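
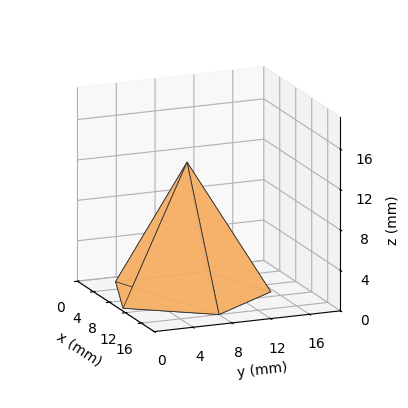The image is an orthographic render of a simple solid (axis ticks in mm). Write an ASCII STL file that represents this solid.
Reading the render: the shape is a regular 5-sided pyramid, base circumscribed radius ≈ 8 mm, apex at z ≈ 13 mm (dimensions read to the nearest mm from the axis ticks). For the STL, each face is triangulated and given an outward normal.

solid part
  facet normal 0.0000 0.0000 -1.0000
    outer loop
      vertex 1.53 12.70 0.00
      vertex 10.47 15.61 0.00
      vertex 16.00 8.00 0.00
    endloop
  endfacet
  facet normal 0.0000 0.0000 -1.0000
    outer loop
      vertex 1.53 3.30 0.00
      vertex 1.53 12.70 0.00
      vertex 16.00 8.00 0.00
    endloop
  endfacet
  facet normal 0.0000 0.0000 -1.0000
    outer loop
      vertex 10.47 0.39 0.00
      vertex 1.53 3.30 0.00
      vertex 16.00 8.00 0.00
    endloop
  endfacet
  facet normal 0.7242 0.5263 0.4457
    outer loop
      vertex 16.00 8.00 0.00
      vertex 10.47 15.61 0.00
      vertex 8.00 8.00 13.00
    endloop
  endfacet
  facet normal -0.2771 0.8512 0.4457
    outer loop
      vertex 10.47 15.61 0.00
      vertex 1.53 12.70 0.00
      vertex 8.00 8.00 13.00
    endloop
  endfacet
  facet normal -0.8953 0.0000 0.4456
    outer loop
      vertex 1.53 12.70 0.00
      vertex 1.53 3.30 0.00
      vertex 8.00 8.00 13.00
    endloop
  endfacet
  facet normal -0.2771 -0.8512 0.4457
    outer loop
      vertex 1.53 3.30 0.00
      vertex 10.47 0.39 0.00
      vertex 8.00 8.00 13.00
    endloop
  endfacet
  facet normal 0.7242 -0.5263 0.4457
    outer loop
      vertex 10.47 0.39 0.00
      vertex 16.00 8.00 0.00
      vertex 8.00 8.00 13.00
    endloop
  endfacet
endsolid part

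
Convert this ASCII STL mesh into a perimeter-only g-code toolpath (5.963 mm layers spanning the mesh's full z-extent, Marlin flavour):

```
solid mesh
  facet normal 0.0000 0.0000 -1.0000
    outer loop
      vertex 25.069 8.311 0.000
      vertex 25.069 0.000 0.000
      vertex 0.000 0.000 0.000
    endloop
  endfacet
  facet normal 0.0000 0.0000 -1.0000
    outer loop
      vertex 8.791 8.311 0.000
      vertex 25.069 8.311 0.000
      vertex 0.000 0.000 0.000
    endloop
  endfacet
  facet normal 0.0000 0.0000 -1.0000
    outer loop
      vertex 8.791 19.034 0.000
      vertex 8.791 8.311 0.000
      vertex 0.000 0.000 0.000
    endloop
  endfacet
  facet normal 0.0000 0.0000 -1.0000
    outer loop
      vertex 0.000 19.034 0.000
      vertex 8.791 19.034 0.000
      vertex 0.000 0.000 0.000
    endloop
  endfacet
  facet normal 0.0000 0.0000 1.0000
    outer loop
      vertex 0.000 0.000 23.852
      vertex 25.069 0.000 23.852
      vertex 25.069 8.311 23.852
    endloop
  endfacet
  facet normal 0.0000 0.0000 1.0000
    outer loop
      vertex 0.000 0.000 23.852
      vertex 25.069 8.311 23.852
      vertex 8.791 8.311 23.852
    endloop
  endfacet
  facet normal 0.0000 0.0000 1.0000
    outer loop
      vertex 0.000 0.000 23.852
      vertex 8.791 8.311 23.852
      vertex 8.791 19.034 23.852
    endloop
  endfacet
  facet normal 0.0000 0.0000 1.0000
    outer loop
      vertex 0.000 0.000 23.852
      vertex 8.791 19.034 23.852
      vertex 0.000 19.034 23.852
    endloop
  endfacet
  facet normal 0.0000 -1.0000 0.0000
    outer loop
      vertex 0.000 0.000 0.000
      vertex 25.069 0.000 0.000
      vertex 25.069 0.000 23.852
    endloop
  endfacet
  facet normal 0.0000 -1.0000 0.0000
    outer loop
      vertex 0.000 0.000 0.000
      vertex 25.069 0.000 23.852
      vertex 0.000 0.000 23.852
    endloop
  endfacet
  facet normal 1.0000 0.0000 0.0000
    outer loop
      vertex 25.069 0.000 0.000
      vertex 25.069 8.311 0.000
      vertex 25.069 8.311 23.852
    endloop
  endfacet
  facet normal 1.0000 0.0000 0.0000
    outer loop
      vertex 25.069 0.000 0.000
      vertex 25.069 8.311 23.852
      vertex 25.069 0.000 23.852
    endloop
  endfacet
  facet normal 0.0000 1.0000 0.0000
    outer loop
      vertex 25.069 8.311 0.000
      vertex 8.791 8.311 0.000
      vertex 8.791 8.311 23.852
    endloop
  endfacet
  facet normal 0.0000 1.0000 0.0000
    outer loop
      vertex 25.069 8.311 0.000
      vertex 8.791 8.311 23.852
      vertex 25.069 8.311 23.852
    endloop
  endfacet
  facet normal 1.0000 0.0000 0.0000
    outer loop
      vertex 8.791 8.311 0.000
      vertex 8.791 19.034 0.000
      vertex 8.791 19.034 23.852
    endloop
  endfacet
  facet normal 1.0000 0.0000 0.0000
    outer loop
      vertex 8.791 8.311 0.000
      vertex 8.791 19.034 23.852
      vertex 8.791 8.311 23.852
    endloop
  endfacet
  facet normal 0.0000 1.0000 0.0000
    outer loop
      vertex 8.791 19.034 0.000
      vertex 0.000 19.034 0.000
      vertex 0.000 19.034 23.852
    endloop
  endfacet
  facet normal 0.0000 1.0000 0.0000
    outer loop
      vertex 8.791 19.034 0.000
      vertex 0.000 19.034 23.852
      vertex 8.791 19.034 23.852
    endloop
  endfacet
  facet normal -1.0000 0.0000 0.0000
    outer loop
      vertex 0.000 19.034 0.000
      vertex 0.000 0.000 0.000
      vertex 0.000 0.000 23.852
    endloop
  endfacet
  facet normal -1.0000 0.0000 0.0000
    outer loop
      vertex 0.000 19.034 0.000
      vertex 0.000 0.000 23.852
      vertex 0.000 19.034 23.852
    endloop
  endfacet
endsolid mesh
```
; perimeter-only toolpath
G21 ; units = mm
G90 ; absolute positioning
G28 ; home
; layer 1
G0 Z5.963
G0 X0.000 Y0.000
G1 X25.069 Y0.000
G1 X25.069 Y8.311
G1 X8.791 Y8.311
G1 X8.791 Y19.034
G1 X0.000 Y19.034
G1 X0.000 Y0.000
; layer 2
G0 Z11.926
G0 X0.000 Y0.000
G1 X25.069 Y0.000
G1 X25.069 Y8.311
G1 X8.791 Y8.311
G1 X8.791 Y19.034
G1 X0.000 Y19.034
G1 X0.000 Y0.000
; layer 3
G0 Z17.889
G0 X0.000 Y0.000
G1 X25.069 Y0.000
G1 X25.069 Y8.311
G1 X8.791 Y8.311
G1 X8.791 Y19.034
G1 X0.000 Y19.034
G1 X0.000 Y0.000
; layer 4
G0 Z23.852
G0 X0.000 Y0.000
G1 X25.069 Y0.000
G1 X25.069 Y8.311
G1 X8.791 Y8.311
G1 X8.791 Y19.034
G1 X0.000 Y19.034
G1 X0.000 Y0.000
M2 ; end

The solid is an L-shaped prism: outer 25.1 × 19 mm, arm thicknesses ≈ 8.31 mm (horizontal) and 8.79 mm (vertical), extruded 23.9 mm in z. Slicing at Δz = 5.963 mm — 4 equal slices spanning the solid's height, so layer i sits at z = i·h/4 — gives 4 non-empty perimeters. Each is a 6-segment closed polygon; G0 lifts to the layer z and rapids to the start vertex, then G1 traces the edges.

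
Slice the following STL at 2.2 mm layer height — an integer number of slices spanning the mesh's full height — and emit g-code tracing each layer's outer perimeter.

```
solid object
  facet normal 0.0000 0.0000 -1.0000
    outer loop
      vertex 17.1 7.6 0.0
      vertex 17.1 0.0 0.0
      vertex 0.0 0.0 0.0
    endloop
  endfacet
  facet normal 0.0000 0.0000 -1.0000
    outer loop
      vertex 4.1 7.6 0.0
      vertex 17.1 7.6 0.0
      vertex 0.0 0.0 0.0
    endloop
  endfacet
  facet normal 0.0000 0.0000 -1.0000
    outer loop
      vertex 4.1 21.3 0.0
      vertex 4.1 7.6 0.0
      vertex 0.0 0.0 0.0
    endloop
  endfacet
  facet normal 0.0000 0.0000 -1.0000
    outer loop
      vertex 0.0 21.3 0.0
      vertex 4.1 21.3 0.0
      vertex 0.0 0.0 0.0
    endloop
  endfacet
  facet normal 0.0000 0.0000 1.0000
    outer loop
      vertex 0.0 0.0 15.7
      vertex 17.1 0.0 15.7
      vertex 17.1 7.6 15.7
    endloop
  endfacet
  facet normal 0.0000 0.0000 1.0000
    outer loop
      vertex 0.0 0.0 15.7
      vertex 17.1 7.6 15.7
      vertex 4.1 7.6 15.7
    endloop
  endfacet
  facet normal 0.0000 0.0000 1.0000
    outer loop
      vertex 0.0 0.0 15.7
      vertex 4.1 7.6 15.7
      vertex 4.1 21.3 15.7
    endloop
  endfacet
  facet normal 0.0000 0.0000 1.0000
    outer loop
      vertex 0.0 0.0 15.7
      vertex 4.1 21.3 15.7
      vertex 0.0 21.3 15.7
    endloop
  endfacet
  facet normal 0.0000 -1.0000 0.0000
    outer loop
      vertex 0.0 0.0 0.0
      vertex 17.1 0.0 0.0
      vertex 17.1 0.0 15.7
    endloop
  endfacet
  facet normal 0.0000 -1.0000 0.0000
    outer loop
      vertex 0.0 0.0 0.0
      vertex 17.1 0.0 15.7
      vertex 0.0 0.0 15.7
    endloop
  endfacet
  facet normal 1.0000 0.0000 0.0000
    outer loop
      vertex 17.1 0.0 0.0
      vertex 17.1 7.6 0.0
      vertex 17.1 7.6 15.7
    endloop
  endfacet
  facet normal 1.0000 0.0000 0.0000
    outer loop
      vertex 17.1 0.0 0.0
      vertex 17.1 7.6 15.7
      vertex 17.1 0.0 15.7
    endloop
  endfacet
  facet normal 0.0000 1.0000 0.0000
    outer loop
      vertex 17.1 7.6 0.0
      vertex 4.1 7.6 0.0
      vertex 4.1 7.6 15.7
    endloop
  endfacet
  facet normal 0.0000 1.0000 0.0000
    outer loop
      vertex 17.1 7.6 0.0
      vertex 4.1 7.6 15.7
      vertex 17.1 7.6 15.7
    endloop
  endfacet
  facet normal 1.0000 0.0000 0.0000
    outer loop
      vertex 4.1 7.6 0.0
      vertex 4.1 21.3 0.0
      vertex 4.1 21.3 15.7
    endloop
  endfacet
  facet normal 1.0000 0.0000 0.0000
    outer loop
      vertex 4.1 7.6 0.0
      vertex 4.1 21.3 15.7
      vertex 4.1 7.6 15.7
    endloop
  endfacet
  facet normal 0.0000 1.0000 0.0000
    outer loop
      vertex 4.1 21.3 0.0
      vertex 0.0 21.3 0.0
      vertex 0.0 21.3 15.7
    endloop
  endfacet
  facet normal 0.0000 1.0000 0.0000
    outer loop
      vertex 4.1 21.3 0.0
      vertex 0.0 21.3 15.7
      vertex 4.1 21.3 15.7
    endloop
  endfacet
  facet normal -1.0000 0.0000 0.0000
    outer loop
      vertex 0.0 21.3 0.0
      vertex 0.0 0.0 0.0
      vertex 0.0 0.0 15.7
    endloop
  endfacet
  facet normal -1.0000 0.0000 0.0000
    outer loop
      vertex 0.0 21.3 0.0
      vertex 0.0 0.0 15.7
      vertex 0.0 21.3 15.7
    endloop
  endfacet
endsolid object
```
; perimeter-only toolpath
G21 ; units = mm
G90 ; absolute positioning
G28 ; home
; layer 1
G0 Z2.2
G0 X0.0 Y0.0
G1 X17.1 Y0.0
G1 X17.1 Y7.6
G1 X4.1 Y7.6
G1 X4.1 Y21.3
G1 X0.0 Y21.3
G1 X0.0 Y0.0
; layer 2
G0 Z4.5
G0 X0.0 Y0.0
G1 X17.1 Y0.0
G1 X17.1 Y7.6
G1 X4.1 Y7.6
G1 X4.1 Y21.3
G1 X0.0 Y21.3
G1 X0.0 Y0.0
; layer 3
G0 Z6.7
G0 X0.0 Y0.0
G1 X17.1 Y0.0
G1 X17.1 Y7.6
G1 X4.1 Y7.6
G1 X4.1 Y21.3
G1 X0.0 Y21.3
G1 X0.0 Y0.0
; layer 4
G0 Z9.0
G0 X0.0 Y0.0
G1 X17.1 Y0.0
G1 X17.1 Y7.6
G1 X4.1 Y7.6
G1 X4.1 Y21.3
G1 X0.0 Y21.3
G1 X0.0 Y0.0
; layer 5
G0 Z11.2
G0 X0.0 Y0.0
G1 X17.1 Y0.0
G1 X17.1 Y7.6
G1 X4.1 Y7.6
G1 X4.1 Y21.3
G1 X0.0 Y21.3
G1 X0.0 Y0.0
; layer 6
G0 Z13.5
G0 X0.0 Y0.0
G1 X17.1 Y0.0
G1 X17.1 Y7.6
G1 X4.1 Y7.6
G1 X4.1 Y21.3
G1 X0.0 Y21.3
G1 X0.0 Y0.0
; layer 7
G0 Z15.7
G0 X0.0 Y0.0
G1 X17.1 Y0.0
G1 X17.1 Y7.6
G1 X4.1 Y7.6
G1 X4.1 Y21.3
G1 X0.0 Y21.3
G1 X0.0 Y0.0
M2 ; end

The solid is an L-shaped prism: outer 17.1 × 21.3 mm, arm thicknesses ≈ 7.6 mm (horizontal) and 4.1 mm (vertical), extruded 15.7 mm in z. Slicing at Δz = 2.2 mm — 7 equal slices spanning the solid's height, so layer i sits at z = i·h/7 — gives 7 non-empty perimeters. Each is a 6-segment closed polygon; G0 lifts to the layer z and rapids to the start vertex, then G1 traces the edges.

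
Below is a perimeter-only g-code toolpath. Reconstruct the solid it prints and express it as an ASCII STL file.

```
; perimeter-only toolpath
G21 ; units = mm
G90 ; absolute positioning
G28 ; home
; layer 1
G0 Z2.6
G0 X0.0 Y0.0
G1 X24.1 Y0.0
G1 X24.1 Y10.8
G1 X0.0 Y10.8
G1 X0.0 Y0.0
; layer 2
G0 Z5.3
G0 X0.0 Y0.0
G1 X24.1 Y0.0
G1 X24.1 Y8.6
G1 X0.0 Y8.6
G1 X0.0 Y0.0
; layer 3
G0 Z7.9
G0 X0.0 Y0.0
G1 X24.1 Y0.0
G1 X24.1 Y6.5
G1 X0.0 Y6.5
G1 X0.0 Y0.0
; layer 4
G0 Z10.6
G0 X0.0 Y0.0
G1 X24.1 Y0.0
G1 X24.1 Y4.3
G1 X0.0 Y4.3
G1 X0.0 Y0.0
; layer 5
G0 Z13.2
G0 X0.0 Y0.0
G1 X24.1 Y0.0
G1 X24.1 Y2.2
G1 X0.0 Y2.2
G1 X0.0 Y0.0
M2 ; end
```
solid part
  facet normal 0.0000 0.0000 -1.0000
    outer loop
      vertex 24.1 12.9 0.0
      vertex 24.1 0.0 0.0
      vertex 0.0 0.0 0.0
    endloop
  endfacet
  facet normal 0.0000 0.0000 -1.0000
    outer loop
      vertex 0.0 12.9 0.0
      vertex 24.1 12.9 0.0
      vertex 0.0 0.0 0.0
    endloop
  endfacet
  facet normal 0.0000 -1.0000 0.0000
    outer loop
      vertex 0.0 0.0 0.0
      vertex 24.1 0.0 0.0
      vertex 24.1 0.0 15.9
    endloop
  endfacet
  facet normal 0.0000 -1.0000 0.0000
    outer loop
      vertex 0.0 0.0 0.0
      vertex 24.1 0.0 15.9
      vertex 0.0 0.0 15.9
    endloop
  endfacet
  facet normal 0.0000 0.7766 0.6300
    outer loop
      vertex 0.0 0.0 15.9
      vertex 24.1 0.0 15.9
      vertex 24.1 12.9 0.0
    endloop
  endfacet
  facet normal 0.0000 0.7766 0.6300
    outer loop
      vertex 0.0 0.0 15.9
      vertex 24.1 12.9 0.0
      vertex 0.0 12.9 0.0
    endloop
  endfacet
  facet normal -1.0000 0.0000 0.0000
    outer loop
      vertex 0.0 0.0 15.9
      vertex 0.0 12.9 0.0
      vertex 0.0 0.0 0.0
    endloop
  endfacet
  facet normal 1.0000 0.0000 0.0000
    outer loop
      vertex 24.1 0.0 0.0
      vertex 24.1 12.9 0.0
      vertex 24.1 0.0 15.9
    endloop
  endfacet
endsolid part

The G0 Z moves step by Δz≈2.6 mm. The G1 loops shrink linearly with z, so the solid tapers from its base footprint up to z≈15.9. Closing with a flat bottom cap and the tapered top and triangulating gives 8 facets — a wedge (ramp): 24.1 × 12.9 mm base, rising to 15.9 mm along the y=0 edge and sloping linearly to z=0 at y=12.9.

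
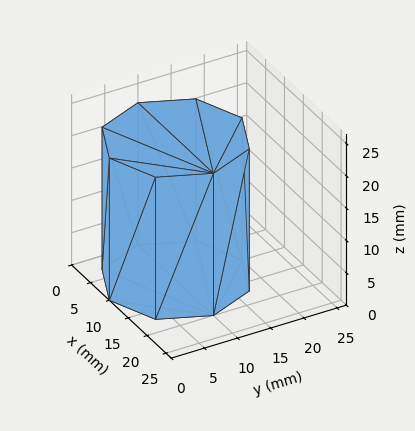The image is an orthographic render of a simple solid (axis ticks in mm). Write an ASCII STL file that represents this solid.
Reading the render: the shape is a regular 8-sided prism (a cylinder approximated with 8 flat sides), circumscribed radius ≈ 10 mm, height ≈ 22 mm (dimensions read to the nearest mm from the axis ticks). For the STL, each face is triangulated and given an outward normal.

solid part
  facet normal 0.0000 0.0000 -1.0000
    outer loop
      vertex 10.00 20.00 0.00
      vertex 17.07 17.07 0.00
      vertex 20.00 10.00 0.00
    endloop
  endfacet
  facet normal 0.0000 0.0000 -1.0000
    outer loop
      vertex 2.93 17.07 0.00
      vertex 10.00 20.00 0.00
      vertex 20.00 10.00 0.00
    endloop
  endfacet
  facet normal 0.0000 0.0000 -1.0000
    outer loop
      vertex 0.00 10.00 0.00
      vertex 2.93 17.07 0.00
      vertex 20.00 10.00 0.00
    endloop
  endfacet
  facet normal 0.0000 0.0000 -1.0000
    outer loop
      vertex 2.93 2.93 0.00
      vertex 0.00 10.00 0.00
      vertex 20.00 10.00 0.00
    endloop
  endfacet
  facet normal 0.0000 0.0000 -1.0000
    outer loop
      vertex 10.00 0.00 0.00
      vertex 2.93 2.93 0.00
      vertex 20.00 10.00 0.00
    endloop
  endfacet
  facet normal 0.0000 0.0000 -1.0000
    outer loop
      vertex 17.07 2.93 0.00
      vertex 10.00 0.00 0.00
      vertex 20.00 10.00 0.00
    endloop
  endfacet
  facet normal 0.0000 0.0000 1.0000
    outer loop
      vertex 20.00 10.00 22.00
      vertex 17.07 17.07 22.00
      vertex 10.00 20.00 22.00
    endloop
  endfacet
  facet normal 0.0000 0.0000 1.0000
    outer loop
      vertex 20.00 10.00 22.00
      vertex 10.00 20.00 22.00
      vertex 2.93 17.07 22.00
    endloop
  endfacet
  facet normal 0.0000 0.0000 1.0000
    outer loop
      vertex 20.00 10.00 22.00
      vertex 2.93 17.07 22.00
      vertex 0.00 10.00 22.00
    endloop
  endfacet
  facet normal 0.0000 0.0000 1.0000
    outer loop
      vertex 20.00 10.00 22.00
      vertex 0.00 10.00 22.00
      vertex 2.93 2.93 22.00
    endloop
  endfacet
  facet normal 0.0000 0.0000 1.0000
    outer loop
      vertex 20.00 10.00 22.00
      vertex 2.93 2.93 22.00
      vertex 10.00 0.00 22.00
    endloop
  endfacet
  facet normal 0.0000 0.0000 1.0000
    outer loop
      vertex 20.00 10.00 22.00
      vertex 10.00 0.00 22.00
      vertex 17.07 2.93 22.00
    endloop
  endfacet
  facet normal 0.9238 0.3829 0.0000
    outer loop
      vertex 20.00 10.00 0.00
      vertex 17.07 17.07 0.00
      vertex 17.07 17.07 22.00
    endloop
  endfacet
  facet normal 0.9238 0.3829 0.0000
    outer loop
      vertex 20.00 10.00 0.00
      vertex 17.07 17.07 22.00
      vertex 20.00 10.00 22.00
    endloop
  endfacet
  facet normal 0.3829 0.9238 0.0000
    outer loop
      vertex 17.07 17.07 0.00
      vertex 10.00 20.00 0.00
      vertex 10.00 20.00 22.00
    endloop
  endfacet
  facet normal 0.3829 0.9238 0.0000
    outer loop
      vertex 17.07 17.07 0.00
      vertex 10.00 20.00 22.00
      vertex 17.07 17.07 22.00
    endloop
  endfacet
  facet normal -0.3829 0.9238 0.0000
    outer loop
      vertex 10.00 20.00 0.00
      vertex 2.93 17.07 0.00
      vertex 2.93 17.07 22.00
    endloop
  endfacet
  facet normal -0.3829 0.9238 0.0000
    outer loop
      vertex 10.00 20.00 0.00
      vertex 2.93 17.07 22.00
      vertex 10.00 20.00 22.00
    endloop
  endfacet
  facet normal -0.9238 0.3829 0.0000
    outer loop
      vertex 2.93 17.07 0.00
      vertex 0.00 10.00 0.00
      vertex 0.00 10.00 22.00
    endloop
  endfacet
  facet normal -0.9238 0.3829 0.0000
    outer loop
      vertex 2.93 17.07 0.00
      vertex 0.00 10.00 22.00
      vertex 2.93 17.07 22.00
    endloop
  endfacet
  facet normal -0.9238 -0.3829 0.0000
    outer loop
      vertex 0.00 10.00 0.00
      vertex 2.93 2.93 0.00
      vertex 2.93 2.93 22.00
    endloop
  endfacet
  facet normal -0.9238 -0.3829 0.0000
    outer loop
      vertex 0.00 10.00 0.00
      vertex 2.93 2.93 22.00
      vertex 0.00 10.00 22.00
    endloop
  endfacet
  facet normal -0.3829 -0.9238 0.0000
    outer loop
      vertex 2.93 2.93 0.00
      vertex 10.00 0.00 0.00
      vertex 10.00 0.00 22.00
    endloop
  endfacet
  facet normal -0.3829 -0.9238 0.0000
    outer loop
      vertex 2.93 2.93 0.00
      vertex 10.00 0.00 22.00
      vertex 2.93 2.93 22.00
    endloop
  endfacet
  facet normal 0.3829 -0.9238 0.0000
    outer loop
      vertex 10.00 0.00 0.00
      vertex 17.07 2.93 0.00
      vertex 17.07 2.93 22.00
    endloop
  endfacet
  facet normal 0.3829 -0.9238 0.0000
    outer loop
      vertex 10.00 0.00 0.00
      vertex 17.07 2.93 22.00
      vertex 10.00 0.00 22.00
    endloop
  endfacet
  facet normal 0.9238 -0.3829 0.0000
    outer loop
      vertex 17.07 2.93 0.00
      vertex 20.00 10.00 0.00
      vertex 20.00 10.00 22.00
    endloop
  endfacet
  facet normal 0.9238 -0.3829 0.0000
    outer loop
      vertex 17.07 2.93 0.00
      vertex 20.00 10.00 22.00
      vertex 17.07 2.93 22.00
    endloop
  endfacet
endsolid part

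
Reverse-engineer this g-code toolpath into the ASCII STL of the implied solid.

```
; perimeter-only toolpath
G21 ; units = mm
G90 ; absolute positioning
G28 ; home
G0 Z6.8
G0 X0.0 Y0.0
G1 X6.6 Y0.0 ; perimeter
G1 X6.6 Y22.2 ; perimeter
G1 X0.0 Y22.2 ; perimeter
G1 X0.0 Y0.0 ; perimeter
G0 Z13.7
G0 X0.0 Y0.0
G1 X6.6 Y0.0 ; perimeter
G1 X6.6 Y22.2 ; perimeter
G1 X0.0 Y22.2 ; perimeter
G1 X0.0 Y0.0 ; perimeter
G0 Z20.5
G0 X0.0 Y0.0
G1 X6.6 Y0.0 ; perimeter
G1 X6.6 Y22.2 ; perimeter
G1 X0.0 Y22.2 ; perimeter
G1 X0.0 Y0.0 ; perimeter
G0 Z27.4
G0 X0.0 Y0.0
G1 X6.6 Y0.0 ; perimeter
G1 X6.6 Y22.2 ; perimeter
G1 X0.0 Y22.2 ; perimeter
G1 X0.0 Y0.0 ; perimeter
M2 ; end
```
solid part
  facet normal 0.0000 0.0000 -1.0000
    outer loop
      vertex 6.6 22.2 0.0
      vertex 6.6 0.0 0.0
      vertex 0.0 0.0 0.0
    endloop
  endfacet
  facet normal 0.0000 0.0000 -1.0000
    outer loop
      vertex 0.0 22.2 0.0
      vertex 6.6 22.2 0.0
      vertex 0.0 0.0 0.0
    endloop
  endfacet
  facet normal 0.0000 0.0000 1.0000
    outer loop
      vertex 0.0 0.0 27.4
      vertex 6.6 0.0 27.4
      vertex 6.6 22.2 27.4
    endloop
  endfacet
  facet normal 0.0000 0.0000 1.0000
    outer loop
      vertex 0.0 0.0 27.4
      vertex 6.6 22.2 27.4
      vertex 0.0 22.2 27.4
    endloop
  endfacet
  facet normal 0.0000 -1.0000 0.0000
    outer loop
      vertex 0.0 0.0 0.0
      vertex 6.6 0.0 0.0
      vertex 6.6 0.0 27.4
    endloop
  endfacet
  facet normal 0.0000 -1.0000 0.0000
    outer loop
      vertex 0.0 0.0 0.0
      vertex 6.6 0.0 27.4
      vertex 0.0 0.0 27.4
    endloop
  endfacet
  facet normal 0.0000 1.0000 0.0000
    outer loop
      vertex 6.6 22.2 27.4
      vertex 6.6 22.2 0.0
      vertex 0.0 22.2 0.0
    endloop
  endfacet
  facet normal 0.0000 1.0000 0.0000
    outer loop
      vertex 0.0 22.2 27.4
      vertex 6.6 22.2 27.4
      vertex 0.0 22.2 0.0
    endloop
  endfacet
  facet normal -1.0000 0.0000 0.0000
    outer loop
      vertex 0.0 22.2 27.4
      vertex 0.0 22.2 0.0
      vertex 0.0 0.0 0.0
    endloop
  endfacet
  facet normal -1.0000 0.0000 0.0000
    outer loop
      vertex 0.0 0.0 27.4
      vertex 0.0 22.2 27.4
      vertex 0.0 0.0 0.0
    endloop
  endfacet
  facet normal 1.0000 0.0000 0.0000
    outer loop
      vertex 6.6 0.0 0.0
      vertex 6.6 22.2 0.0
      vertex 6.6 22.2 27.4
    endloop
  endfacet
  facet normal 1.0000 0.0000 0.0000
    outer loop
      vertex 6.6 0.0 0.0
      vertex 6.6 22.2 27.4
      vertex 6.6 0.0 27.4
    endloop
  endfacet
endsolid part

The G0 Z moves step by Δz≈6.8 mm. Every layer's G1 loop is the same polygon, so the solid is a straight extrusion of it from z=0 to z≈27.4. Closing with flat bottom and top caps and triangulating gives 12 facets — a rectangular box, roughly 6.6 × 22.2 mm footprint and 27.4 mm tall.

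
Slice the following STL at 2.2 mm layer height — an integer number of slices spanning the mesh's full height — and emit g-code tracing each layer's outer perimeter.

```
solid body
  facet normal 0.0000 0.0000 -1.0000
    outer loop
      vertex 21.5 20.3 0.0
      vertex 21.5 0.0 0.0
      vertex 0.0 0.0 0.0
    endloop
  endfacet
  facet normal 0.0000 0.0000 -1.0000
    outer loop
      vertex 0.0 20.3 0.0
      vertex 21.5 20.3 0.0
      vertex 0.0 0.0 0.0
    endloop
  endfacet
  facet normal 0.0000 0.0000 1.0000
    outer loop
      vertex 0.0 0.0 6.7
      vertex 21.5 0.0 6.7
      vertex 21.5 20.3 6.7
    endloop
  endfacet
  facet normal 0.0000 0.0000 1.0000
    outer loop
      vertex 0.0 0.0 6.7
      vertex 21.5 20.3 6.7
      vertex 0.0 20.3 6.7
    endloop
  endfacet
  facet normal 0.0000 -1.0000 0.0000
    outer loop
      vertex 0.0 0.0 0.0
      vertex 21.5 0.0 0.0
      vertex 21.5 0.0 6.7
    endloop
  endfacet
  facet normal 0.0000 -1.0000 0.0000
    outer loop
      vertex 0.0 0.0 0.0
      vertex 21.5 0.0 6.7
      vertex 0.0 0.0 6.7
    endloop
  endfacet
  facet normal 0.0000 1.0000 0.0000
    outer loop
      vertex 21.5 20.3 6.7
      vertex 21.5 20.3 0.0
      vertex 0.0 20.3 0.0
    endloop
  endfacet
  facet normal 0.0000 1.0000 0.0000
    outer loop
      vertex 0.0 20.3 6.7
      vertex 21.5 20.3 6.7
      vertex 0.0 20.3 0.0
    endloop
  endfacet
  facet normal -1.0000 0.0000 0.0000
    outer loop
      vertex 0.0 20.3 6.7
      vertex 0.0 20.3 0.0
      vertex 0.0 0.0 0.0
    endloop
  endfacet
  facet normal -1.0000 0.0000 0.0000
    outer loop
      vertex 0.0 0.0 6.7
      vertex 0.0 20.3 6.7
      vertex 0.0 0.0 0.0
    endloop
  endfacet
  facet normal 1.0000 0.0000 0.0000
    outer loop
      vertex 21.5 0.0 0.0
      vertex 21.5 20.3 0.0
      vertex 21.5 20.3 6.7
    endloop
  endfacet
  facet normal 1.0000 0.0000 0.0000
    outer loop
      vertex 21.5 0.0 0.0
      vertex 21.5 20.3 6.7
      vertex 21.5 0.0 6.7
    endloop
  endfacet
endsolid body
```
; perimeter-only toolpath
G21 ; units = mm
G90 ; absolute positioning
G28 ; home
; layer 1
G0 Z2.2
G0 X0.0 Y0.0
G1 X21.5 Y0.0
G1 X21.5 Y20.3
G1 X0.0 Y20.3
G1 X0.0 Y0.0
; layer 2
G0 Z4.5
G0 X0.0 Y0.0
G1 X21.5 Y0.0
G1 X21.5 Y20.3
G1 X0.0 Y20.3
G1 X0.0 Y0.0
; layer 3
G0 Z6.7
G0 X0.0 Y0.0
G1 X21.5 Y0.0
G1 X21.5 Y20.3
G1 X0.0 Y20.3
G1 X0.0 Y0.0
M2 ; end

The solid is a rectangular box, roughly 21.5 × 20.3 mm footprint and 6.7 mm tall. Slicing at Δz = 2.2 mm — 3 equal slices spanning the solid's height, so layer i sits at z = i·h/3 — gives 3 non-empty perimeters. Each is a 4-segment closed polygon; G0 lifts to the layer z and rapids to the start vertex, then G1 traces the edges.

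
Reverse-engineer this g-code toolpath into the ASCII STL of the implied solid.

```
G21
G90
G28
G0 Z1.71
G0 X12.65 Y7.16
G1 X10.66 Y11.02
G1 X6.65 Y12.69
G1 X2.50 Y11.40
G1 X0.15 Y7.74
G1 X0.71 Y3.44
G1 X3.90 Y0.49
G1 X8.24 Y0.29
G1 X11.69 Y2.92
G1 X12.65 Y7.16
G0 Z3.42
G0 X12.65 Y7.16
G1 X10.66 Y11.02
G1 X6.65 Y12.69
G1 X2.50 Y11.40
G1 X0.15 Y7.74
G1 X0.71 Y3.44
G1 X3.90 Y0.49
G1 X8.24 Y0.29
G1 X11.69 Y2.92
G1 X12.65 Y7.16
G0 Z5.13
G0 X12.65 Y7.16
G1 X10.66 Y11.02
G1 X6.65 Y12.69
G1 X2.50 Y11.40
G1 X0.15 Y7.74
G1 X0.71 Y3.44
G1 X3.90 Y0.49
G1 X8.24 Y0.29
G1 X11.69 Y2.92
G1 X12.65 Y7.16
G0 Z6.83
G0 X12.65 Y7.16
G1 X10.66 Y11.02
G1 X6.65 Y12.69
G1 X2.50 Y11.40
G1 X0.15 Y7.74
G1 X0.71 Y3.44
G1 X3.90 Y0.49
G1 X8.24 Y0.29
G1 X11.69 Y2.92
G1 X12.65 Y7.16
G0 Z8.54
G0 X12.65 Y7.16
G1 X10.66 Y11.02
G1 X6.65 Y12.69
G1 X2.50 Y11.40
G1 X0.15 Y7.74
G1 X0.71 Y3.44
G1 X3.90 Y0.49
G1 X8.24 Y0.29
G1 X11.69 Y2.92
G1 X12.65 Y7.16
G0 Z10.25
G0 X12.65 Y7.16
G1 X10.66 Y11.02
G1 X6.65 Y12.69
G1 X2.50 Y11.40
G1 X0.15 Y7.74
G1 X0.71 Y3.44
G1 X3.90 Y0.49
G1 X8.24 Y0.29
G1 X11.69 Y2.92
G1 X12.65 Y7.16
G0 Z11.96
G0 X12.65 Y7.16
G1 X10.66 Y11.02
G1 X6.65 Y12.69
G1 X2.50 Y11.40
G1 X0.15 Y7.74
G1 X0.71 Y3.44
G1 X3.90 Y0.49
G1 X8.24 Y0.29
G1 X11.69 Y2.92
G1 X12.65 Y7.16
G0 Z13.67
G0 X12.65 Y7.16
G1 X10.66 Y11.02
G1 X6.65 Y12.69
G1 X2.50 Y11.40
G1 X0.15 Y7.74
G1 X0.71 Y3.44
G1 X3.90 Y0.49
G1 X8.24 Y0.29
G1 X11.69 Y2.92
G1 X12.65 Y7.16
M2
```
solid part
  facet normal 0.0000 0.0000 -1.0000
    outer loop
      vertex 6.65 12.69 0.00
      vertex 10.66 11.02 0.00
      vertex 12.65 7.16 0.00
    endloop
  endfacet
  facet normal 0.0000 0.0000 -1.0000
    outer loop
      vertex 2.50 11.40 0.00
      vertex 6.65 12.69 0.00
      vertex 12.65 7.16 0.00
    endloop
  endfacet
  facet normal 0.0000 0.0000 -1.0000
    outer loop
      vertex 0.15 7.74 0.00
      vertex 2.50 11.40 0.00
      vertex 12.65 7.16 0.00
    endloop
  endfacet
  facet normal 0.0000 0.0000 -1.0000
    outer loop
      vertex 0.71 3.44 0.00
      vertex 0.15 7.74 0.00
      vertex 12.65 7.16 0.00
    endloop
  endfacet
  facet normal 0.0000 0.0000 -1.0000
    outer loop
      vertex 3.90 0.49 0.00
      vertex 0.71 3.44 0.00
      vertex 12.65 7.16 0.00
    endloop
  endfacet
  facet normal 0.0000 0.0000 -1.0000
    outer loop
      vertex 8.24 0.29 0.00
      vertex 3.90 0.49 0.00
      vertex 12.65 7.16 0.00
    endloop
  endfacet
  facet normal 0.0000 0.0000 -1.0000
    outer loop
      vertex 11.69 2.92 0.00
      vertex 8.24 0.29 0.00
      vertex 12.65 7.16 0.00
    endloop
  endfacet
  facet normal 0.0000 0.0000 1.0000
    outer loop
      vertex 12.65 7.16 13.67
      vertex 10.66 11.02 13.67
      vertex 6.65 12.69 13.67
    endloop
  endfacet
  facet normal 0.0000 0.0000 1.0000
    outer loop
      vertex 12.65 7.16 13.67
      vertex 6.65 12.69 13.67
      vertex 2.50 11.40 13.67
    endloop
  endfacet
  facet normal 0.0000 0.0000 1.0000
    outer loop
      vertex 12.65 7.16 13.67
      vertex 2.50 11.40 13.67
      vertex 0.15 7.74 13.67
    endloop
  endfacet
  facet normal 0.0000 0.0000 1.0000
    outer loop
      vertex 12.65 7.16 13.67
      vertex 0.15 7.74 13.67
      vertex 0.71 3.44 13.67
    endloop
  endfacet
  facet normal 0.0000 0.0000 1.0000
    outer loop
      vertex 12.65 7.16 13.67
      vertex 0.71 3.44 13.67
      vertex 3.90 0.49 13.67
    endloop
  endfacet
  facet normal 0.0000 0.0000 1.0000
    outer loop
      vertex 12.65 7.16 13.67
      vertex 3.90 0.49 13.67
      vertex 8.24 0.29 13.67
    endloop
  endfacet
  facet normal 0.0000 0.0000 1.0000
    outer loop
      vertex 12.65 7.16 13.67
      vertex 8.24 0.29 13.67
      vertex 11.69 2.92 13.67
    endloop
  endfacet
  facet normal 0.8888 0.4582 0.0000
    outer loop
      vertex 12.65 7.16 0.00
      vertex 10.66 11.02 0.00
      vertex 10.66 11.02 13.67
    endloop
  endfacet
  facet normal 0.8888 0.4582 0.0000
    outer loop
      vertex 12.65 7.16 0.00
      vertex 10.66 11.02 13.67
      vertex 12.65 7.16 13.67
    endloop
  endfacet
  facet normal 0.3845 0.9231 0.0000
    outer loop
      vertex 10.66 11.02 0.00
      vertex 6.65 12.69 0.00
      vertex 6.65 12.69 13.67
    endloop
  endfacet
  facet normal 0.3845 0.9231 0.0000
    outer loop
      vertex 10.66 11.02 0.00
      vertex 6.65 12.69 13.67
      vertex 10.66 11.02 13.67
    endloop
  endfacet
  facet normal -0.2968 0.9549 0.0000
    outer loop
      vertex 6.65 12.69 0.00
      vertex 2.50 11.40 0.00
      vertex 2.50 11.40 13.67
    endloop
  endfacet
  facet normal -0.2968 0.9549 0.0000
    outer loop
      vertex 6.65 12.69 0.00
      vertex 2.50 11.40 13.67
      vertex 6.65 12.69 13.67
    endloop
  endfacet
  facet normal -0.8415 0.5403 0.0000
    outer loop
      vertex 2.50 11.40 0.00
      vertex 0.15 7.74 0.00
      vertex 0.15 7.74 13.67
    endloop
  endfacet
  facet normal -0.8415 0.5403 0.0000
    outer loop
      vertex 2.50 11.40 0.00
      vertex 0.15 7.74 13.67
      vertex 2.50 11.40 13.67
    endloop
  endfacet
  facet normal -0.9916 -0.1291 0.0000
    outer loop
      vertex 0.15 7.74 0.00
      vertex 0.71 3.44 0.00
      vertex 0.71 3.44 13.67
    endloop
  endfacet
  facet normal -0.9916 -0.1291 0.0000
    outer loop
      vertex 0.15 7.74 0.00
      vertex 0.71 3.44 13.67
      vertex 0.15 7.74 13.67
    endloop
  endfacet
  facet normal -0.6789 -0.7342 0.0000
    outer loop
      vertex 0.71 3.44 0.00
      vertex 3.90 0.49 0.00
      vertex 3.90 0.49 13.67
    endloop
  endfacet
  facet normal -0.6789 -0.7342 0.0000
    outer loop
      vertex 0.71 3.44 0.00
      vertex 3.90 0.49 13.67
      vertex 0.71 3.44 13.67
    endloop
  endfacet
  facet normal -0.0460 -0.9989 0.0000
    outer loop
      vertex 3.90 0.49 0.00
      vertex 8.24 0.29 0.00
      vertex 8.24 0.29 13.67
    endloop
  endfacet
  facet normal -0.0460 -0.9989 0.0000
    outer loop
      vertex 3.90 0.49 0.00
      vertex 8.24 0.29 13.67
      vertex 3.90 0.49 13.67
    endloop
  endfacet
  facet normal 0.6063 -0.7953 0.0000
    outer loop
      vertex 8.24 0.29 0.00
      vertex 11.69 2.92 0.00
      vertex 11.69 2.92 13.67
    endloop
  endfacet
  facet normal 0.6063 -0.7953 0.0000
    outer loop
      vertex 8.24 0.29 0.00
      vertex 11.69 2.92 13.67
      vertex 8.24 0.29 13.67
    endloop
  endfacet
  facet normal 0.9753 -0.2208 0.0000
    outer loop
      vertex 11.69 2.92 0.00
      vertex 12.65 7.16 0.00
      vertex 12.65 7.16 13.67
    endloop
  endfacet
  facet normal 0.9753 -0.2208 0.0000
    outer loop
      vertex 11.69 2.92 0.00
      vertex 12.65 7.16 13.67
      vertex 11.69 2.92 13.67
    endloop
  endfacet
endsolid part

The G0 Z moves step by Δz≈1.71 mm. Every layer's G1 loop is the same polygon, so the solid is a straight extrusion of it from z=0 to z≈13.7. Closing with flat bottom and top caps and triangulating gives 32 facets — a regular 9-sided prism (a cylinder approximated with 9 flat sides), circumscribed radius ≈ 6.35 mm, height ≈ 13.7 mm.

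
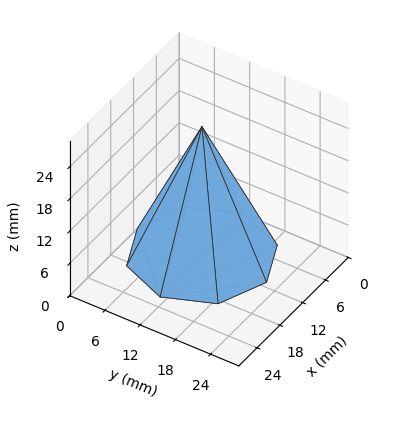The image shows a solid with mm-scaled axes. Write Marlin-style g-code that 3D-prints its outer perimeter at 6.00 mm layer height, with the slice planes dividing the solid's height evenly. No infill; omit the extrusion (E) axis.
Reading the render: the shape is a regular 8-sided pyramid, base circumscribed radius ≈ 11 mm, apex at z ≈ 24 mm (dimensions read to the nearest mm from the axis ticks). For the g-code, the solid's height is divided into equal slices at the stated Δz and each level perimeter traced with G1 moves after a G0 lift.

; perimeter-only toolpath
G21 ; units = mm
G90 ; absolute positioning
G28 ; home
; layer 1
G0 Z6.00
G0 X19.25 Y11.00
G1 X16.84 Y16.84
G1 X11.00 Y19.25
G1 X5.17 Y16.84
G1 X2.75 Y11.00
G1 X5.17 Y5.17
G1 X11.00 Y2.75
G1 X16.84 Y5.17
G1 X19.25 Y11.00
; layer 2
G0 Z12.00
G0 X16.50 Y11.00
G1 X14.89 Y14.89
G1 X11.00 Y16.50
G1 X7.11 Y14.89
G1 X5.50 Y11.00
G1 X7.11 Y7.11
G1 X11.00 Y5.50
G1 X14.89 Y7.11
G1 X16.50 Y11.00
; layer 3
G0 Z18.00
G0 X13.75 Y11.00
G1 X12.95 Y12.95
G1 X11.00 Y13.75
G1 X9.05 Y12.95
G1 X8.25 Y11.00
G1 X9.05 Y9.05
G1 X11.00 Y8.25
G1 X12.95 Y9.05
G1 X13.75 Y11.00
M2 ; end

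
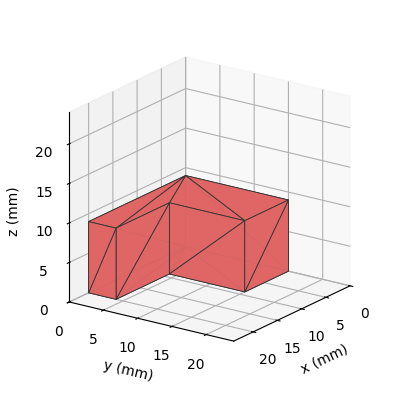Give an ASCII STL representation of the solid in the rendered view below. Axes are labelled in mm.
Reading the render: the shape is an L-shaped prism: outer 20 × 15 mm, arm thicknesses ≈ 4 mm (horizontal) and 9 mm (vertical), extruded 9 mm in z (dimensions read to the nearest mm from the axis ticks). For the STL, each face is triangulated and given an outward normal.

solid part
  facet normal 0.0000 0.0000 -1.0000
    outer loop
      vertex 20.00 4.00 0.00
      vertex 20.00 0.00 0.00
      vertex 0.00 0.00 0.00
    endloop
  endfacet
  facet normal 0.0000 0.0000 -1.0000
    outer loop
      vertex 9.00 4.00 0.00
      vertex 20.00 4.00 0.00
      vertex 0.00 0.00 0.00
    endloop
  endfacet
  facet normal 0.0000 0.0000 -1.0000
    outer loop
      vertex 9.00 15.00 0.00
      vertex 9.00 4.00 0.00
      vertex 0.00 0.00 0.00
    endloop
  endfacet
  facet normal 0.0000 0.0000 -1.0000
    outer loop
      vertex 0.00 15.00 0.00
      vertex 9.00 15.00 0.00
      vertex 0.00 0.00 0.00
    endloop
  endfacet
  facet normal 0.0000 0.0000 1.0000
    outer loop
      vertex 0.00 0.00 9.00
      vertex 20.00 0.00 9.00
      vertex 20.00 4.00 9.00
    endloop
  endfacet
  facet normal 0.0000 0.0000 1.0000
    outer loop
      vertex 0.00 0.00 9.00
      vertex 20.00 4.00 9.00
      vertex 9.00 4.00 9.00
    endloop
  endfacet
  facet normal 0.0000 0.0000 1.0000
    outer loop
      vertex 0.00 0.00 9.00
      vertex 9.00 4.00 9.00
      vertex 9.00 15.00 9.00
    endloop
  endfacet
  facet normal 0.0000 0.0000 1.0000
    outer loop
      vertex 0.00 0.00 9.00
      vertex 9.00 15.00 9.00
      vertex 0.00 15.00 9.00
    endloop
  endfacet
  facet normal 0.0000 -1.0000 0.0000
    outer loop
      vertex 0.00 0.00 0.00
      vertex 20.00 0.00 0.00
      vertex 20.00 0.00 9.00
    endloop
  endfacet
  facet normal 0.0000 -1.0000 0.0000
    outer loop
      vertex 0.00 0.00 0.00
      vertex 20.00 0.00 9.00
      vertex 0.00 0.00 9.00
    endloop
  endfacet
  facet normal 1.0000 0.0000 0.0000
    outer loop
      vertex 20.00 0.00 0.00
      vertex 20.00 4.00 0.00
      vertex 20.00 4.00 9.00
    endloop
  endfacet
  facet normal 1.0000 0.0000 0.0000
    outer loop
      vertex 20.00 0.00 0.00
      vertex 20.00 4.00 9.00
      vertex 20.00 0.00 9.00
    endloop
  endfacet
  facet normal 0.0000 1.0000 0.0000
    outer loop
      vertex 20.00 4.00 0.00
      vertex 9.00 4.00 0.00
      vertex 9.00 4.00 9.00
    endloop
  endfacet
  facet normal 0.0000 1.0000 0.0000
    outer loop
      vertex 20.00 4.00 0.00
      vertex 9.00 4.00 9.00
      vertex 20.00 4.00 9.00
    endloop
  endfacet
  facet normal 1.0000 0.0000 0.0000
    outer loop
      vertex 9.00 4.00 0.00
      vertex 9.00 15.00 0.00
      vertex 9.00 15.00 9.00
    endloop
  endfacet
  facet normal 1.0000 0.0000 0.0000
    outer loop
      vertex 9.00 4.00 0.00
      vertex 9.00 15.00 9.00
      vertex 9.00 4.00 9.00
    endloop
  endfacet
  facet normal 0.0000 1.0000 0.0000
    outer loop
      vertex 9.00 15.00 0.00
      vertex 0.00 15.00 0.00
      vertex 0.00 15.00 9.00
    endloop
  endfacet
  facet normal 0.0000 1.0000 0.0000
    outer loop
      vertex 9.00 15.00 0.00
      vertex 0.00 15.00 9.00
      vertex 9.00 15.00 9.00
    endloop
  endfacet
  facet normal -1.0000 0.0000 0.0000
    outer loop
      vertex 0.00 15.00 0.00
      vertex 0.00 0.00 0.00
      vertex 0.00 0.00 9.00
    endloop
  endfacet
  facet normal -1.0000 0.0000 0.0000
    outer loop
      vertex 0.00 15.00 0.00
      vertex 0.00 0.00 9.00
      vertex 0.00 15.00 9.00
    endloop
  endfacet
endsolid part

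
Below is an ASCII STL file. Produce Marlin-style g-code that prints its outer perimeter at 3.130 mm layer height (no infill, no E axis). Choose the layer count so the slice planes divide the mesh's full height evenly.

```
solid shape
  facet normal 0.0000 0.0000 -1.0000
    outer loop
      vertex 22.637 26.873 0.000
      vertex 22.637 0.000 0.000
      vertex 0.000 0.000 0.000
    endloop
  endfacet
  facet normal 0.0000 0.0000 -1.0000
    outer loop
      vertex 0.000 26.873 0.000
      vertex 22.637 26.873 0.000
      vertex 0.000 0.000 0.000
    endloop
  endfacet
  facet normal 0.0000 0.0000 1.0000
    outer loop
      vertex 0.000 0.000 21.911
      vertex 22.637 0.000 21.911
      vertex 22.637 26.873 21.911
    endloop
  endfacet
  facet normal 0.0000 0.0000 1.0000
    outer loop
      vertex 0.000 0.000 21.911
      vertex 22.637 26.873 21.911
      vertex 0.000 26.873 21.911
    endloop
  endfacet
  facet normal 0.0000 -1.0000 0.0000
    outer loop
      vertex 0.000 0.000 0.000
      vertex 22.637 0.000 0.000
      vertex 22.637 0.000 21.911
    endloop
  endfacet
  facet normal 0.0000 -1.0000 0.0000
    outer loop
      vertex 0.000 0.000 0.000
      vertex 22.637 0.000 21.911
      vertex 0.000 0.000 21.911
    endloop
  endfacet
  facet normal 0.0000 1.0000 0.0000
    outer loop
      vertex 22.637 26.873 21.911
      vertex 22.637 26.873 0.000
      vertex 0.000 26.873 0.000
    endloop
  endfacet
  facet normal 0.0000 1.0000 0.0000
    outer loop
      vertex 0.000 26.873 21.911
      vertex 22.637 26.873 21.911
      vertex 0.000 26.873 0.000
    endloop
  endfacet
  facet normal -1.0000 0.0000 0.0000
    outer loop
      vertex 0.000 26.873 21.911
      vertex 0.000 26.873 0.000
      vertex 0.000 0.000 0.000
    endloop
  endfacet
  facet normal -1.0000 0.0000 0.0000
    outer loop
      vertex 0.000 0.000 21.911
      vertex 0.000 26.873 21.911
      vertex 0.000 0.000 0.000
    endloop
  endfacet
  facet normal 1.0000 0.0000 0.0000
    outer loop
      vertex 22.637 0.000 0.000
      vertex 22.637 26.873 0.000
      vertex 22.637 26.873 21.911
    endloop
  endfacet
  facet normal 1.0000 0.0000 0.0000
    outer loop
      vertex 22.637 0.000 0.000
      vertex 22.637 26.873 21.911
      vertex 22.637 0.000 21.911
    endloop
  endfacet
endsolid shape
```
; perimeter-only toolpath
G21 ; units = mm
G90 ; absolute positioning
G28 ; home
; layer 1
G0 Z3.130
G0 X0.000 Y0.000
G1 X22.637 Y0.000
G1 X22.637 Y26.873
G1 X0.000 Y26.873
G1 X0.000 Y0.000
; layer 2
G0 Z6.260
G0 X0.000 Y0.000
G1 X22.637 Y0.000
G1 X22.637 Y26.873
G1 X0.000 Y26.873
G1 X0.000 Y0.000
; layer 3
G0 Z9.390
G0 X0.000 Y0.000
G1 X22.637 Y0.000
G1 X22.637 Y26.873
G1 X0.000 Y26.873
G1 X0.000 Y0.000
; layer 4
G0 Z12.521
G0 X0.000 Y0.000
G1 X22.637 Y0.000
G1 X22.637 Y26.873
G1 X0.000 Y26.873
G1 X0.000 Y0.000
; layer 5
G0 Z15.651
G0 X0.000 Y0.000
G1 X22.637 Y0.000
G1 X22.637 Y26.873
G1 X0.000 Y26.873
G1 X0.000 Y0.000
; layer 6
G0 Z18.781
G0 X0.000 Y0.000
G1 X22.637 Y0.000
G1 X22.637 Y26.873
G1 X0.000 Y26.873
G1 X0.000 Y0.000
; layer 7
G0 Z21.911
G0 X0.000 Y0.000
G1 X22.637 Y0.000
G1 X22.637 Y26.873
G1 X0.000 Y26.873
G1 X0.000 Y0.000
M2 ; end

The solid is a rectangular box, roughly 22.6 × 26.9 mm footprint and 21.9 mm tall. Slicing at Δz = 3.130 mm — 7 equal slices spanning the solid's height, so layer i sits at z = i·h/7 — gives 7 non-empty perimeters. Each is a 4-segment closed polygon; G0 lifts to the layer z and rapids to the start vertex, then G1 traces the edges.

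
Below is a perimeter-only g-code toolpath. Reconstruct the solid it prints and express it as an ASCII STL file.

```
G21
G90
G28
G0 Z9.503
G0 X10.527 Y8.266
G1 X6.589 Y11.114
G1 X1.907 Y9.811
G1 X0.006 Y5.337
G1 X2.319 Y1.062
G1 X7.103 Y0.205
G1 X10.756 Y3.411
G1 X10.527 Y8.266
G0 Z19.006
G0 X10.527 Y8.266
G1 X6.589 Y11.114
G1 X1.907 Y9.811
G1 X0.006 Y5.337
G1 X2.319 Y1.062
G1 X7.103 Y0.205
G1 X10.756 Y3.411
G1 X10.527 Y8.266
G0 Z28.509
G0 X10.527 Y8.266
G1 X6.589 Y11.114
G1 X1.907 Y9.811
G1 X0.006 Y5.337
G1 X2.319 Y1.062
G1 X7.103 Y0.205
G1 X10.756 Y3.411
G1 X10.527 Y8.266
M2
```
solid part
  facet normal 0.0000 0.0000 -1.0000
    outer loop
      vertex 1.907 9.811 0.000
      vertex 6.589 11.114 0.000
      vertex 10.527 8.266 0.000
    endloop
  endfacet
  facet normal 0.0000 0.0000 -1.0000
    outer loop
      vertex 0.006 5.337 0.000
      vertex 1.907 9.811 0.000
      vertex 10.527 8.266 0.000
    endloop
  endfacet
  facet normal 0.0000 0.0000 -1.0000
    outer loop
      vertex 2.319 1.062 0.000
      vertex 0.006 5.337 0.000
      vertex 10.527 8.266 0.000
    endloop
  endfacet
  facet normal 0.0000 0.0000 -1.0000
    outer loop
      vertex 7.103 0.205 0.000
      vertex 2.319 1.062 0.000
      vertex 10.527 8.266 0.000
    endloop
  endfacet
  facet normal 0.0000 0.0000 -1.0000
    outer loop
      vertex 10.756 3.411 0.000
      vertex 7.103 0.205 0.000
      vertex 10.527 8.266 0.000
    endloop
  endfacet
  facet normal 0.0000 0.0000 1.0000
    outer loop
      vertex 10.527 8.266 28.509
      vertex 6.589 11.114 28.509
      vertex 1.907 9.811 28.509
    endloop
  endfacet
  facet normal 0.0000 0.0000 1.0000
    outer loop
      vertex 10.527 8.266 28.509
      vertex 1.907 9.811 28.509
      vertex 0.006 5.337 28.509
    endloop
  endfacet
  facet normal 0.0000 0.0000 1.0000
    outer loop
      vertex 10.527 8.266 28.509
      vertex 0.006 5.337 28.509
      vertex 2.319 1.062 28.509
    endloop
  endfacet
  facet normal 0.0000 0.0000 1.0000
    outer loop
      vertex 10.527 8.266 28.509
      vertex 2.319 1.062 28.509
      vertex 7.103 0.205 28.509
    endloop
  endfacet
  facet normal 0.0000 0.0000 1.0000
    outer loop
      vertex 10.527 8.266 28.509
      vertex 7.103 0.205 28.509
      vertex 10.756 3.411 28.509
    endloop
  endfacet
  facet normal 0.5860 0.8103 0.0000
    outer loop
      vertex 10.527 8.266 0.000
      vertex 6.589 11.114 0.000
      vertex 6.589 11.114 28.509
    endloop
  endfacet
  facet normal 0.5860 0.8103 0.0000
    outer loop
      vertex 10.527 8.266 0.000
      vertex 6.589 11.114 28.509
      vertex 10.527 8.266 28.509
    endloop
  endfacet
  facet normal -0.2681 0.9634 0.0000
    outer loop
      vertex 6.589 11.114 0.000
      vertex 1.907 9.811 0.000
      vertex 1.907 9.811 28.509
    endloop
  endfacet
  facet normal -0.2681 0.9634 0.0000
    outer loop
      vertex 6.589 11.114 0.000
      vertex 1.907 9.811 28.509
      vertex 6.589 11.114 28.509
    endloop
  endfacet
  facet normal -0.9204 0.3911 0.0000
    outer loop
      vertex 1.907 9.811 0.000
      vertex 0.006 5.337 0.000
      vertex 0.006 5.337 28.509
    endloop
  endfacet
  facet normal -0.9204 0.3911 0.0000
    outer loop
      vertex 1.907 9.811 0.000
      vertex 0.006 5.337 28.509
      vertex 1.907 9.811 28.509
    endloop
  endfacet
  facet normal -0.8795 -0.4759 0.0000
    outer loop
      vertex 0.006 5.337 0.000
      vertex 2.319 1.062 0.000
      vertex 2.319 1.062 28.509
    endloop
  endfacet
  facet normal -0.8795 -0.4759 0.0000
    outer loop
      vertex 0.006 5.337 0.000
      vertex 2.319 1.062 28.509
      vertex 0.006 5.337 28.509
    endloop
  endfacet
  facet normal -0.1763 -0.9843 0.0000
    outer loop
      vertex 2.319 1.062 0.000
      vertex 7.103 0.205 0.000
      vertex 7.103 0.205 28.509
    endloop
  endfacet
  facet normal -0.1763 -0.9843 0.0000
    outer loop
      vertex 2.319 1.062 0.000
      vertex 7.103 0.205 28.509
      vertex 2.319 1.062 28.509
    endloop
  endfacet
  facet normal 0.6596 -0.7516 0.0000
    outer loop
      vertex 7.103 0.205 0.000
      vertex 10.756 3.411 0.000
      vertex 10.756 3.411 28.509
    endloop
  endfacet
  facet normal 0.6596 -0.7516 0.0000
    outer loop
      vertex 7.103 0.205 0.000
      vertex 10.756 3.411 28.509
      vertex 7.103 0.205 28.509
    endloop
  endfacet
  facet normal 0.9989 0.0471 0.0000
    outer loop
      vertex 10.756 3.411 0.000
      vertex 10.527 8.266 0.000
      vertex 10.527 8.266 28.509
    endloop
  endfacet
  facet normal 0.9989 0.0471 0.0000
    outer loop
      vertex 10.756 3.411 0.000
      vertex 10.527 8.266 28.509
      vertex 10.756 3.411 28.509
    endloop
  endfacet
endsolid part

The G0 Z moves step by Δz≈9.503 mm. Every layer's G1 loop is the same polygon, so the solid is a straight extrusion of it from z=0 to z≈28.5. Closing with flat bottom and top caps and triangulating gives 24 facets — a regular 7-sided prism (a cylinder approximated with 7 flat sides), circumscribed radius ≈ 5.6 mm, height ≈ 28.5 mm.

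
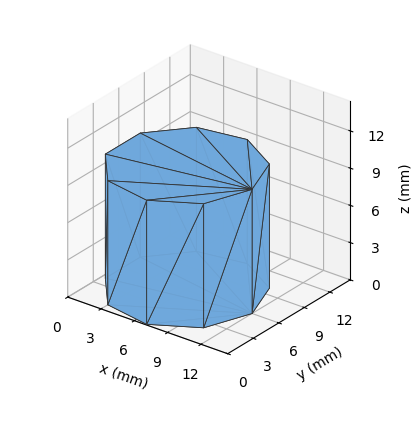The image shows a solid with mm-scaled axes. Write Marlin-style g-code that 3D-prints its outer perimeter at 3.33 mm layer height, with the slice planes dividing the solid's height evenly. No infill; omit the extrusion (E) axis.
Reading the render: the shape is a regular 9-sided prism (a cylinder approximated with 9 flat sides), circumscribed radius ≈ 6 mm, height ≈ 10 mm (dimensions read to the nearest mm from the axis ticks). For the g-code, the solid's height is divided into equal slices at the stated Δz and each level perimeter traced with G1 moves after a G0 lift.

; perimeter-only toolpath
G21 ; units = mm
G90 ; absolute positioning
G28 ; home
; layer 1
G0 Z3.33
G0 X12.00 Y6.00
G1 X10.60 Y9.86
G1 X7.04 Y11.91
G1 X3.00 Y11.20
G1 X0.36 Y8.05
G1 X0.36 Y3.95
G1 X3.00 Y0.80
G1 X7.04 Y0.09
G1 X10.60 Y2.14
G1 X12.00 Y6.00
; layer 2
G0 Z6.67
G0 X12.00 Y6.00
G1 X10.60 Y9.86
G1 X7.04 Y11.91
G1 X3.00 Y11.20
G1 X0.36 Y8.05
G1 X0.36 Y3.95
G1 X3.00 Y0.80
G1 X7.04 Y0.09
G1 X10.60 Y2.14
G1 X12.00 Y6.00
; layer 3
G0 Z10.00
G0 X12.00 Y6.00
G1 X10.60 Y9.86
G1 X7.04 Y11.91
G1 X3.00 Y11.20
G1 X0.36 Y8.05
G1 X0.36 Y3.95
G1 X3.00 Y0.80
G1 X7.04 Y0.09
G1 X10.60 Y2.14
G1 X12.00 Y6.00
M2 ; end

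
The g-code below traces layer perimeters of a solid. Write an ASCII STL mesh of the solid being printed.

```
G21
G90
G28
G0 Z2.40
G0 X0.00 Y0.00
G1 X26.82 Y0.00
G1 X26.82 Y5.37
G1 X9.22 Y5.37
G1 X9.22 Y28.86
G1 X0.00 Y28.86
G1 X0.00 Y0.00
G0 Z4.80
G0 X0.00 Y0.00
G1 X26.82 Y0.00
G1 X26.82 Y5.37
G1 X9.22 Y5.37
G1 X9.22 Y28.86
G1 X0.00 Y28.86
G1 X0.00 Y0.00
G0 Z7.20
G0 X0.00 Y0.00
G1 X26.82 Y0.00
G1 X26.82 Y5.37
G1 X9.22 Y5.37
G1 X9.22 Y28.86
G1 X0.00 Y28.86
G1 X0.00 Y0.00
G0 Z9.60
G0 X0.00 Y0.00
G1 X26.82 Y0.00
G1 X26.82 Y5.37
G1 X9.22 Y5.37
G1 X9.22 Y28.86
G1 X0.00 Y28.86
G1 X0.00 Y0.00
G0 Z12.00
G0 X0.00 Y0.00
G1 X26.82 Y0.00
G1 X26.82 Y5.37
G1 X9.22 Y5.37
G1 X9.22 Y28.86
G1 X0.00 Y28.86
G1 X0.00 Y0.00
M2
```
solid part
  facet normal 0.0000 0.0000 -1.0000
    outer loop
      vertex 26.82 5.37 0.00
      vertex 26.82 0.00 0.00
      vertex 0.00 0.00 0.00
    endloop
  endfacet
  facet normal 0.0000 0.0000 -1.0000
    outer loop
      vertex 9.22 5.37 0.00
      vertex 26.82 5.37 0.00
      vertex 0.00 0.00 0.00
    endloop
  endfacet
  facet normal 0.0000 0.0000 -1.0000
    outer loop
      vertex 9.22 28.86 0.00
      vertex 9.22 5.37 0.00
      vertex 0.00 0.00 0.00
    endloop
  endfacet
  facet normal 0.0000 0.0000 -1.0000
    outer loop
      vertex 0.00 28.86 0.00
      vertex 9.22 28.86 0.00
      vertex 0.00 0.00 0.00
    endloop
  endfacet
  facet normal 0.0000 0.0000 1.0000
    outer loop
      vertex 0.00 0.00 12.00
      vertex 26.82 0.00 12.00
      vertex 26.82 5.37 12.00
    endloop
  endfacet
  facet normal 0.0000 0.0000 1.0000
    outer loop
      vertex 0.00 0.00 12.00
      vertex 26.82 5.37 12.00
      vertex 9.22 5.37 12.00
    endloop
  endfacet
  facet normal 0.0000 0.0000 1.0000
    outer loop
      vertex 0.00 0.00 12.00
      vertex 9.22 5.37 12.00
      vertex 9.22 28.86 12.00
    endloop
  endfacet
  facet normal 0.0000 0.0000 1.0000
    outer loop
      vertex 0.00 0.00 12.00
      vertex 9.22 28.86 12.00
      vertex 0.00 28.86 12.00
    endloop
  endfacet
  facet normal 0.0000 -1.0000 0.0000
    outer loop
      vertex 0.00 0.00 0.00
      vertex 26.82 0.00 0.00
      vertex 26.82 0.00 12.00
    endloop
  endfacet
  facet normal 0.0000 -1.0000 0.0000
    outer loop
      vertex 0.00 0.00 0.00
      vertex 26.82 0.00 12.00
      vertex 0.00 0.00 12.00
    endloop
  endfacet
  facet normal 1.0000 0.0000 0.0000
    outer loop
      vertex 26.82 0.00 0.00
      vertex 26.82 5.37 0.00
      vertex 26.82 5.37 12.00
    endloop
  endfacet
  facet normal 1.0000 0.0000 0.0000
    outer loop
      vertex 26.82 0.00 0.00
      vertex 26.82 5.37 12.00
      vertex 26.82 0.00 12.00
    endloop
  endfacet
  facet normal 0.0000 1.0000 0.0000
    outer loop
      vertex 26.82 5.37 0.00
      vertex 9.22 5.37 0.00
      vertex 9.22 5.37 12.00
    endloop
  endfacet
  facet normal 0.0000 1.0000 0.0000
    outer loop
      vertex 26.82 5.37 0.00
      vertex 9.22 5.37 12.00
      vertex 26.82 5.37 12.00
    endloop
  endfacet
  facet normal 1.0000 0.0000 0.0000
    outer loop
      vertex 9.22 5.37 0.00
      vertex 9.22 28.86 0.00
      vertex 9.22 28.86 12.00
    endloop
  endfacet
  facet normal 1.0000 0.0000 0.0000
    outer loop
      vertex 9.22 5.37 0.00
      vertex 9.22 28.86 12.00
      vertex 9.22 5.37 12.00
    endloop
  endfacet
  facet normal 0.0000 1.0000 0.0000
    outer loop
      vertex 9.22 28.86 0.00
      vertex 0.00 28.86 0.00
      vertex 0.00 28.86 12.00
    endloop
  endfacet
  facet normal 0.0000 1.0000 0.0000
    outer loop
      vertex 9.22 28.86 0.00
      vertex 0.00 28.86 12.00
      vertex 9.22 28.86 12.00
    endloop
  endfacet
  facet normal -1.0000 0.0000 0.0000
    outer loop
      vertex 0.00 28.86 0.00
      vertex 0.00 0.00 0.00
      vertex 0.00 0.00 12.00
    endloop
  endfacet
  facet normal -1.0000 0.0000 0.0000
    outer loop
      vertex 0.00 28.86 0.00
      vertex 0.00 0.00 12.00
      vertex 0.00 28.86 12.00
    endloop
  endfacet
endsolid part

The G0 Z moves step by Δz≈2.40 mm. Every layer's G1 loop is the same polygon, so the solid is a straight extrusion of it from z=0 to z≈12. Closing with flat bottom and top caps and triangulating gives 20 facets — an L-shaped prism: outer 26.8 × 28.9 mm, arm thicknesses ≈ 5.37 mm (horizontal) and 9.22 mm (vertical), extruded 12 mm in z.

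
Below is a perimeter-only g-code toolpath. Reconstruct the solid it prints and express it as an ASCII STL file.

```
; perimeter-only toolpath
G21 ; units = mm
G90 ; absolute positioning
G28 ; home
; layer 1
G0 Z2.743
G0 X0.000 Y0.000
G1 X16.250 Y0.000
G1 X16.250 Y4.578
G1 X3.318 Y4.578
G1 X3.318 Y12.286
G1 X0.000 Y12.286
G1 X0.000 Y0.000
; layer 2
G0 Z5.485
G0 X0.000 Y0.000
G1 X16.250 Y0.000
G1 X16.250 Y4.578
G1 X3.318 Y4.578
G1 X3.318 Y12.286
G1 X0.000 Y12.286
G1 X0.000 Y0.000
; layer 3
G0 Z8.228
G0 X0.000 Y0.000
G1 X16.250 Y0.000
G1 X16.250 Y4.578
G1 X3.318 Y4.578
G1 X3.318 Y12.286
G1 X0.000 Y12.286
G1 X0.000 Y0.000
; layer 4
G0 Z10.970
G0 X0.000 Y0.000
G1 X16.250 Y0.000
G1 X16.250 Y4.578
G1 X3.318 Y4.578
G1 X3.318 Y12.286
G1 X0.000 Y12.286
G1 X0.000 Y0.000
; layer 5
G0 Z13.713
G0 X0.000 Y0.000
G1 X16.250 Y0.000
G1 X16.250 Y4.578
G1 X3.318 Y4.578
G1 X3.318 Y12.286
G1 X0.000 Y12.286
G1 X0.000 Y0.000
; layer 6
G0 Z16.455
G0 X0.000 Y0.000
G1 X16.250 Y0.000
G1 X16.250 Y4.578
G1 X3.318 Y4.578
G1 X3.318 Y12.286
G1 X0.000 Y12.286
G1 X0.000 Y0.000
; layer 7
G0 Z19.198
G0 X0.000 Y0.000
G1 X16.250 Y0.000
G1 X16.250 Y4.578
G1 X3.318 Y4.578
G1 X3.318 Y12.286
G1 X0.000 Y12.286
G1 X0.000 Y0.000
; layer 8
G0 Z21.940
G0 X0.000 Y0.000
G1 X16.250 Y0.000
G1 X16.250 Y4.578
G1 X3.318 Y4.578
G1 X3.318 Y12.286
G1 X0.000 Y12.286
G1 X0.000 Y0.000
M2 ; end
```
solid part
  facet normal 0.0000 0.0000 -1.0000
    outer loop
      vertex 16.250 4.578 0.000
      vertex 16.250 0.000 0.000
      vertex 0.000 0.000 0.000
    endloop
  endfacet
  facet normal 0.0000 0.0000 -1.0000
    outer loop
      vertex 3.318 4.578 0.000
      vertex 16.250 4.578 0.000
      vertex 0.000 0.000 0.000
    endloop
  endfacet
  facet normal 0.0000 0.0000 -1.0000
    outer loop
      vertex 3.318 12.286 0.000
      vertex 3.318 4.578 0.000
      vertex 0.000 0.000 0.000
    endloop
  endfacet
  facet normal 0.0000 0.0000 -1.0000
    outer loop
      vertex 0.000 12.286 0.000
      vertex 3.318 12.286 0.000
      vertex 0.000 0.000 0.000
    endloop
  endfacet
  facet normal 0.0000 0.0000 1.0000
    outer loop
      vertex 0.000 0.000 21.940
      vertex 16.250 0.000 21.940
      vertex 16.250 4.578 21.940
    endloop
  endfacet
  facet normal 0.0000 0.0000 1.0000
    outer loop
      vertex 0.000 0.000 21.940
      vertex 16.250 4.578 21.940
      vertex 3.318 4.578 21.940
    endloop
  endfacet
  facet normal 0.0000 0.0000 1.0000
    outer loop
      vertex 0.000 0.000 21.940
      vertex 3.318 4.578 21.940
      vertex 3.318 12.286 21.940
    endloop
  endfacet
  facet normal 0.0000 0.0000 1.0000
    outer loop
      vertex 0.000 0.000 21.940
      vertex 3.318 12.286 21.940
      vertex 0.000 12.286 21.940
    endloop
  endfacet
  facet normal 0.0000 -1.0000 0.0000
    outer loop
      vertex 0.000 0.000 0.000
      vertex 16.250 0.000 0.000
      vertex 16.250 0.000 21.940
    endloop
  endfacet
  facet normal 0.0000 -1.0000 0.0000
    outer loop
      vertex 0.000 0.000 0.000
      vertex 16.250 0.000 21.940
      vertex 0.000 0.000 21.940
    endloop
  endfacet
  facet normal 1.0000 0.0000 0.0000
    outer loop
      vertex 16.250 0.000 0.000
      vertex 16.250 4.578 0.000
      vertex 16.250 4.578 21.940
    endloop
  endfacet
  facet normal 1.0000 0.0000 0.0000
    outer loop
      vertex 16.250 0.000 0.000
      vertex 16.250 4.578 21.940
      vertex 16.250 0.000 21.940
    endloop
  endfacet
  facet normal 0.0000 1.0000 0.0000
    outer loop
      vertex 16.250 4.578 0.000
      vertex 3.318 4.578 0.000
      vertex 3.318 4.578 21.940
    endloop
  endfacet
  facet normal 0.0000 1.0000 0.0000
    outer loop
      vertex 16.250 4.578 0.000
      vertex 3.318 4.578 21.940
      vertex 16.250 4.578 21.940
    endloop
  endfacet
  facet normal 1.0000 0.0000 0.0000
    outer loop
      vertex 3.318 4.578 0.000
      vertex 3.318 12.286 0.000
      vertex 3.318 12.286 21.940
    endloop
  endfacet
  facet normal 1.0000 0.0000 0.0000
    outer loop
      vertex 3.318 4.578 0.000
      vertex 3.318 12.286 21.940
      vertex 3.318 4.578 21.940
    endloop
  endfacet
  facet normal 0.0000 1.0000 0.0000
    outer loop
      vertex 3.318 12.286 0.000
      vertex 0.000 12.286 0.000
      vertex 0.000 12.286 21.940
    endloop
  endfacet
  facet normal 0.0000 1.0000 0.0000
    outer loop
      vertex 3.318 12.286 0.000
      vertex 0.000 12.286 21.940
      vertex 3.318 12.286 21.940
    endloop
  endfacet
  facet normal -1.0000 0.0000 0.0000
    outer loop
      vertex 0.000 12.286 0.000
      vertex 0.000 0.000 0.000
      vertex 0.000 0.000 21.940
    endloop
  endfacet
  facet normal -1.0000 0.0000 0.0000
    outer loop
      vertex 0.000 12.286 0.000
      vertex 0.000 0.000 21.940
      vertex 0.000 12.286 21.940
    endloop
  endfacet
endsolid part

The G0 Z moves step by Δz≈2.743 mm. Every layer's G1 loop is the same polygon, so the solid is a straight extrusion of it from z=0 to z≈21.9. Closing with flat bottom and top caps and triangulating gives 20 facets — an L-shaped prism: outer 16.2 × 12.3 mm, arm thicknesses ≈ 4.58 mm (horizontal) and 3.32 mm (vertical), extruded 21.9 mm in z.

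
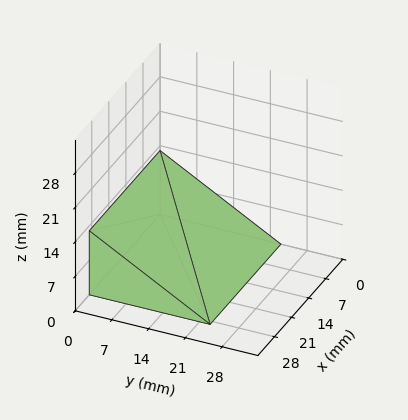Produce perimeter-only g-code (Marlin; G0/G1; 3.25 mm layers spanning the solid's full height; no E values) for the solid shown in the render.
Reading the render: the shape is a wedge (ramp): 29 × 23 mm base, rising to 13 mm along the y=0 edge and sloping linearly to z=0 at y=23 (dimensions read to the nearest mm from the axis ticks). For the g-code, the solid's height is divided into equal slices at the stated Δz and each level perimeter traced with G1 moves after a G0 lift.

; perimeter-only toolpath
G21 ; units = mm
G90 ; absolute positioning
G28 ; home
; layer 1
G0 Z3.25
G0 X0.00 Y0.00
G1 X29.00 Y0.00
G1 X29.00 Y17.25
G1 X0.00 Y17.25
G1 X0.00 Y0.00
; layer 2
G0 Z6.50
G0 X0.00 Y0.00
G1 X29.00 Y0.00
G1 X29.00 Y11.50
G1 X0.00 Y11.50
G1 X0.00 Y0.00
; layer 3
G0 Z9.75
G0 X0.00 Y0.00
G1 X29.00 Y0.00
G1 X29.00 Y5.75
G1 X0.00 Y5.75
G1 X0.00 Y0.00
M2 ; end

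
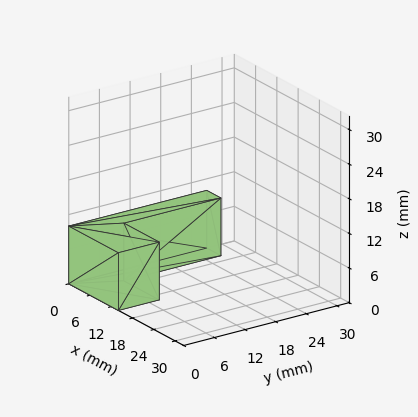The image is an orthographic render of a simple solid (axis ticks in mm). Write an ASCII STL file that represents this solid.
Reading the render: the shape is an L-shaped prism: outer 14 × 27 mm, arm thicknesses ≈ 8 mm (horizontal) and 4 mm (vertical), extruded 10 mm in z (dimensions read to the nearest mm from the axis ticks). For the STL, each face is triangulated and given an outward normal.

solid part
  facet normal 0.0000 0.0000 -1.0000
    outer loop
      vertex 14.000 8.000 0.000
      vertex 14.000 0.000 0.000
      vertex 0.000 0.000 0.000
    endloop
  endfacet
  facet normal 0.0000 0.0000 -1.0000
    outer loop
      vertex 4.000 8.000 0.000
      vertex 14.000 8.000 0.000
      vertex 0.000 0.000 0.000
    endloop
  endfacet
  facet normal 0.0000 0.0000 -1.0000
    outer loop
      vertex 4.000 27.000 0.000
      vertex 4.000 8.000 0.000
      vertex 0.000 0.000 0.000
    endloop
  endfacet
  facet normal 0.0000 0.0000 -1.0000
    outer loop
      vertex 0.000 27.000 0.000
      vertex 4.000 27.000 0.000
      vertex 0.000 0.000 0.000
    endloop
  endfacet
  facet normal 0.0000 0.0000 1.0000
    outer loop
      vertex 0.000 0.000 10.000
      vertex 14.000 0.000 10.000
      vertex 14.000 8.000 10.000
    endloop
  endfacet
  facet normal 0.0000 0.0000 1.0000
    outer loop
      vertex 0.000 0.000 10.000
      vertex 14.000 8.000 10.000
      vertex 4.000 8.000 10.000
    endloop
  endfacet
  facet normal 0.0000 0.0000 1.0000
    outer loop
      vertex 0.000 0.000 10.000
      vertex 4.000 8.000 10.000
      vertex 4.000 27.000 10.000
    endloop
  endfacet
  facet normal 0.0000 0.0000 1.0000
    outer loop
      vertex 0.000 0.000 10.000
      vertex 4.000 27.000 10.000
      vertex 0.000 27.000 10.000
    endloop
  endfacet
  facet normal 0.0000 -1.0000 0.0000
    outer loop
      vertex 0.000 0.000 0.000
      vertex 14.000 0.000 0.000
      vertex 14.000 0.000 10.000
    endloop
  endfacet
  facet normal 0.0000 -1.0000 0.0000
    outer loop
      vertex 0.000 0.000 0.000
      vertex 14.000 0.000 10.000
      vertex 0.000 0.000 10.000
    endloop
  endfacet
  facet normal 1.0000 0.0000 0.0000
    outer loop
      vertex 14.000 0.000 0.000
      vertex 14.000 8.000 0.000
      vertex 14.000 8.000 10.000
    endloop
  endfacet
  facet normal 1.0000 0.0000 0.0000
    outer loop
      vertex 14.000 0.000 0.000
      vertex 14.000 8.000 10.000
      vertex 14.000 0.000 10.000
    endloop
  endfacet
  facet normal 0.0000 1.0000 0.0000
    outer loop
      vertex 14.000 8.000 0.000
      vertex 4.000 8.000 0.000
      vertex 4.000 8.000 10.000
    endloop
  endfacet
  facet normal 0.0000 1.0000 0.0000
    outer loop
      vertex 14.000 8.000 0.000
      vertex 4.000 8.000 10.000
      vertex 14.000 8.000 10.000
    endloop
  endfacet
  facet normal 1.0000 0.0000 0.0000
    outer loop
      vertex 4.000 8.000 0.000
      vertex 4.000 27.000 0.000
      vertex 4.000 27.000 10.000
    endloop
  endfacet
  facet normal 1.0000 0.0000 0.0000
    outer loop
      vertex 4.000 8.000 0.000
      vertex 4.000 27.000 10.000
      vertex 4.000 8.000 10.000
    endloop
  endfacet
  facet normal 0.0000 1.0000 0.0000
    outer loop
      vertex 4.000 27.000 0.000
      vertex 0.000 27.000 0.000
      vertex 0.000 27.000 10.000
    endloop
  endfacet
  facet normal 0.0000 1.0000 0.0000
    outer loop
      vertex 4.000 27.000 0.000
      vertex 0.000 27.000 10.000
      vertex 4.000 27.000 10.000
    endloop
  endfacet
  facet normal -1.0000 0.0000 0.0000
    outer loop
      vertex 0.000 27.000 0.000
      vertex 0.000 0.000 0.000
      vertex 0.000 0.000 10.000
    endloop
  endfacet
  facet normal -1.0000 0.0000 0.0000
    outer loop
      vertex 0.000 27.000 0.000
      vertex 0.000 0.000 10.000
      vertex 0.000 27.000 10.000
    endloop
  endfacet
endsolid part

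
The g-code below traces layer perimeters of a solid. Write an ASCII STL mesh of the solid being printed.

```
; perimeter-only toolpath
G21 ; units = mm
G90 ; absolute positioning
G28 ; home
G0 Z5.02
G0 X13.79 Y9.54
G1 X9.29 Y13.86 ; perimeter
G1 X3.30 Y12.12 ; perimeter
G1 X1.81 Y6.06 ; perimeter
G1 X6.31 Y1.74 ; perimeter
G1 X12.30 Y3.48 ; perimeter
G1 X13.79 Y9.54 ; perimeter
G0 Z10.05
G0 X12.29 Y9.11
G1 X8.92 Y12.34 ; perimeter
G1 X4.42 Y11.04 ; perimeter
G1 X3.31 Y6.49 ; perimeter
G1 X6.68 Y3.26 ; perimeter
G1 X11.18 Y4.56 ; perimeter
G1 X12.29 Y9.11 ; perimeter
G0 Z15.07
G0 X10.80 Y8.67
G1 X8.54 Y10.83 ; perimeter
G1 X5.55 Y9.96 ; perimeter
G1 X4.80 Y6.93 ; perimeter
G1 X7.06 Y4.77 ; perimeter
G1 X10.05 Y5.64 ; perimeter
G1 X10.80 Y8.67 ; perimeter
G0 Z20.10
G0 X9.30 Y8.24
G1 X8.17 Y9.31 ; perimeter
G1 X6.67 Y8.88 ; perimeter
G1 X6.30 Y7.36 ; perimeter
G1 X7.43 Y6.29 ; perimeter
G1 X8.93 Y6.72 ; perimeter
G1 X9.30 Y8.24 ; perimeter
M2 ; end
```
solid part
  facet normal 0.0000 0.0000 -1.0000
    outer loop
      vertex 2.17 13.20 0.00
      vertex 9.66 15.37 0.00
      vertex 15.29 9.98 0.00
    endloop
  endfacet
  facet normal 0.0000 0.0000 -1.0000
    outer loop
      vertex 0.31 5.62 0.00
      vertex 2.17 13.20 0.00
      vertex 15.29 9.98 0.00
    endloop
  endfacet
  facet normal 0.0000 0.0000 -1.0000
    outer loop
      vertex 5.94 0.23 0.00
      vertex 0.31 5.62 0.00
      vertex 15.29 9.98 0.00
    endloop
  endfacet
  facet normal 0.0000 0.0000 -1.0000
    outer loop
      vertex 13.43 2.40 0.00
      vertex 5.94 0.23 0.00
      vertex 15.29 9.98 0.00
    endloop
  endfacet
  facet normal 0.6678 0.6976 0.2597
    outer loop
      vertex 15.29 9.98 0.00
      vertex 9.66 15.37 0.00
      vertex 7.80 7.80 25.12
    endloop
  endfacet
  facet normal -0.2687 0.9276 0.2596
    outer loop
      vertex 9.66 15.37 0.00
      vertex 2.17 13.20 0.00
      vertex 7.80 7.80 25.12
    endloop
  endfacet
  facet normal -0.9379 0.2301 0.2597
    outer loop
      vertex 2.17 13.20 0.00
      vertex 0.31 5.62 0.00
      vertex 7.80 7.80 25.12
    endloop
  endfacet
  facet normal -0.6678 -0.6976 0.2597
    outer loop
      vertex 0.31 5.62 0.00
      vertex 5.94 0.23 0.00
      vertex 7.80 7.80 25.12
    endloop
  endfacet
  facet normal 0.2687 -0.9276 0.2596
    outer loop
      vertex 5.94 0.23 0.00
      vertex 13.43 2.40 0.00
      vertex 7.80 7.80 25.12
    endloop
  endfacet
  facet normal 0.9379 -0.2301 0.2597
    outer loop
      vertex 13.43 2.40 0.00
      vertex 15.29 9.98 0.00
      vertex 7.80 7.80 25.12
    endloop
  endfacet
endsolid part

The G0 Z moves step by Δz≈5.02 mm. The G1 loops shrink linearly with z, so the solid tapers from its base footprint up to z≈25.1. Closing with a flat bottom cap and the tapered top and triangulating gives 10 facets — a regular 6-sided pyramid, base circumscribed radius ≈ 7.8 mm, apex at z ≈ 25.1 mm.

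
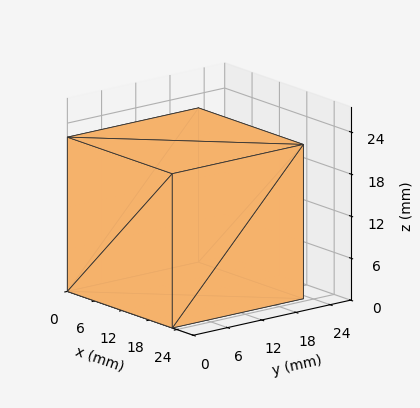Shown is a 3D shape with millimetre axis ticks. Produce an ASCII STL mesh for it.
Reading the render: the shape is a rectangular box, roughly 23 × 23 mm footprint and 22 mm tall (dimensions read to the nearest mm from the axis ticks). For the STL, each face is triangulated and given an outward normal.

solid part
  facet normal 0.0000 0.0000 -1.0000
    outer loop
      vertex 23.00 23.00 0.00
      vertex 23.00 0.00 0.00
      vertex 0.00 0.00 0.00
    endloop
  endfacet
  facet normal 0.0000 0.0000 -1.0000
    outer loop
      vertex 0.00 23.00 0.00
      vertex 23.00 23.00 0.00
      vertex 0.00 0.00 0.00
    endloop
  endfacet
  facet normal 0.0000 0.0000 1.0000
    outer loop
      vertex 0.00 0.00 22.00
      vertex 23.00 0.00 22.00
      vertex 23.00 23.00 22.00
    endloop
  endfacet
  facet normal 0.0000 0.0000 1.0000
    outer loop
      vertex 0.00 0.00 22.00
      vertex 23.00 23.00 22.00
      vertex 0.00 23.00 22.00
    endloop
  endfacet
  facet normal 0.0000 -1.0000 0.0000
    outer loop
      vertex 0.00 0.00 0.00
      vertex 23.00 0.00 0.00
      vertex 23.00 0.00 22.00
    endloop
  endfacet
  facet normal 0.0000 -1.0000 0.0000
    outer loop
      vertex 0.00 0.00 0.00
      vertex 23.00 0.00 22.00
      vertex 0.00 0.00 22.00
    endloop
  endfacet
  facet normal 0.0000 1.0000 0.0000
    outer loop
      vertex 23.00 23.00 22.00
      vertex 23.00 23.00 0.00
      vertex 0.00 23.00 0.00
    endloop
  endfacet
  facet normal 0.0000 1.0000 0.0000
    outer loop
      vertex 0.00 23.00 22.00
      vertex 23.00 23.00 22.00
      vertex 0.00 23.00 0.00
    endloop
  endfacet
  facet normal -1.0000 0.0000 0.0000
    outer loop
      vertex 0.00 23.00 22.00
      vertex 0.00 23.00 0.00
      vertex 0.00 0.00 0.00
    endloop
  endfacet
  facet normal -1.0000 0.0000 0.0000
    outer loop
      vertex 0.00 0.00 22.00
      vertex 0.00 23.00 22.00
      vertex 0.00 0.00 0.00
    endloop
  endfacet
  facet normal 1.0000 0.0000 0.0000
    outer loop
      vertex 23.00 0.00 0.00
      vertex 23.00 23.00 0.00
      vertex 23.00 23.00 22.00
    endloop
  endfacet
  facet normal 1.0000 0.0000 0.0000
    outer loop
      vertex 23.00 0.00 0.00
      vertex 23.00 23.00 22.00
      vertex 23.00 0.00 22.00
    endloop
  endfacet
endsolid part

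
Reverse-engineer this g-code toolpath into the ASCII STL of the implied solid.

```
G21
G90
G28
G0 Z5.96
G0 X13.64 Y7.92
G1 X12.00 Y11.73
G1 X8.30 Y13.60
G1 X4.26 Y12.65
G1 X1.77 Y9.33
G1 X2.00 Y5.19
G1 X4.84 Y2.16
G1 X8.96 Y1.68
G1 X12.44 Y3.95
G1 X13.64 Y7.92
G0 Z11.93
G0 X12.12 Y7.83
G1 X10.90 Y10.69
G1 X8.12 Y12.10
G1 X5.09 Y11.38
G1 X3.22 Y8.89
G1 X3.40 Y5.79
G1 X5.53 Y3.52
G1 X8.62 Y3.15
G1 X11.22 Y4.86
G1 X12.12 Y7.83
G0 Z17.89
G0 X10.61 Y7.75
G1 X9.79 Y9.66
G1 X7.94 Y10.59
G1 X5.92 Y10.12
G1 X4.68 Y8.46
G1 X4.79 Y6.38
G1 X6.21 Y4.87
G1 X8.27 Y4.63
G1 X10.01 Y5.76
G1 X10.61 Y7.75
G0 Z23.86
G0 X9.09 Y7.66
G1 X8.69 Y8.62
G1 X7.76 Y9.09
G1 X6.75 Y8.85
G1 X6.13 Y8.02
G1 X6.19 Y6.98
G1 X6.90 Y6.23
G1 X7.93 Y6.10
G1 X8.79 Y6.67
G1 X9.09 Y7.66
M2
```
solid part
  facet normal 0.0000 0.0000 -1.0000
    outer loop
      vertex 8.48 15.11 0.00
      vertex 13.11 12.77 0.00
      vertex 15.15 8.00 0.00
    endloop
  endfacet
  facet normal 0.0000 0.0000 -1.0000
    outer loop
      vertex 3.43 13.92 0.00
      vertex 8.48 15.11 0.00
      vertex 15.15 8.00 0.00
    endloop
  endfacet
  facet normal 0.0000 0.0000 -1.0000
    outer loop
      vertex 0.32 9.77 0.00
      vertex 3.43 13.92 0.00
      vertex 15.15 8.00 0.00
    endloop
  endfacet
  facet normal 0.0000 0.0000 -1.0000
    outer loop
      vertex 0.61 4.59 0.00
      vertex 0.32 9.77 0.00
      vertex 15.15 8.00 0.00
    endloop
  endfacet
  facet normal 0.0000 0.0000 -1.0000
    outer loop
      vertex 4.16 0.81 0.00
      vertex 0.61 4.59 0.00
      vertex 15.15 8.00 0.00
    endloop
  endfacet
  facet normal 0.0000 0.0000 -1.0000
    outer loop
      vertex 9.31 0.20 0.00
      vertex 4.16 0.81 0.00
      vertex 15.15 8.00 0.00
    endloop
  endfacet
  facet normal 0.0000 0.0000 -1.0000
    outer loop
      vertex 13.65 3.04 0.00
      vertex 9.31 0.20 0.00
      vertex 15.15 8.00 0.00
    endloop
  endfacet
  facet normal 0.8943 0.3825 0.2324
    outer loop
      vertex 15.15 8.00 0.00
      vertex 13.11 12.77 0.00
      vertex 7.58 7.58 29.82
    endloop
  endfacet
  facet normal 0.4387 0.8680 0.2324
    outer loop
      vertex 13.11 12.77 0.00
      vertex 8.48 15.11 0.00
      vertex 7.58 7.58 29.82
    endloop
  endfacet
  facet normal -0.2231 0.9467 0.2323
    outer loop
      vertex 8.48 15.11 0.00
      vertex 3.43 13.92 0.00
      vertex 7.58 7.58 29.82
    endloop
  endfacet
  facet normal -0.7783 0.5833 0.2323
    outer loop
      vertex 3.43 13.92 0.00
      vertex 0.32 9.77 0.00
      vertex 7.58 7.58 29.82
    endloop
  endfacet
  facet normal -0.9711 -0.0544 0.2324
    outer loop
      vertex 0.32 9.77 0.00
      vertex 0.61 4.59 0.00
      vertex 7.58 7.58 29.82
    endloop
  endfacet
  facet normal -0.7090 -0.6658 0.2325
    outer loop
      vertex 0.61 4.59 0.00
      vertex 4.16 0.81 0.00
      vertex 7.58 7.58 29.82
    endloop
  endfacet
  facet normal -0.1144 -0.9659 0.2324
    outer loop
      vertex 4.16 0.81 0.00
      vertex 9.31 0.20 0.00
      vertex 7.58 7.58 29.82
    endloop
  endfacet
  facet normal 0.5326 -0.8139 0.2323
    outer loop
      vertex 9.31 0.20 0.00
      vertex 13.65 3.04 0.00
      vertex 7.58 7.58 29.82
    endloop
  endfacet
  facet normal 0.9310 -0.2815 0.2324
    outer loop
      vertex 13.65 3.04 0.00
      vertex 15.15 8.00 0.00
      vertex 7.58 7.58 29.82
    endloop
  endfacet
endsolid part

The G0 Z moves step by Δz≈5.96 mm. The G1 loops shrink linearly with z, so the solid tapers from its base footprint up to z≈29.8. Closing with a flat bottom cap and the tapered top and triangulating gives 16 facets — a regular 9-sided pyramid, base circumscribed radius ≈ 7.58 mm, apex at z ≈ 29.8 mm.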